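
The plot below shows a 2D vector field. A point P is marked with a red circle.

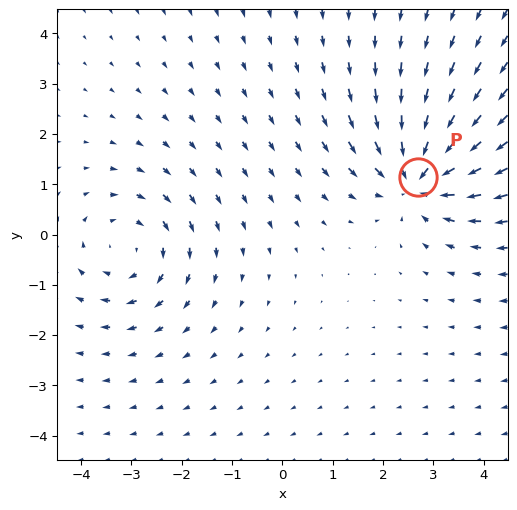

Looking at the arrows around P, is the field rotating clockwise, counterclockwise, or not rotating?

Near P at (2.7, 1.1) the arrows show no circulation. The curl there is ≈0.

not rotating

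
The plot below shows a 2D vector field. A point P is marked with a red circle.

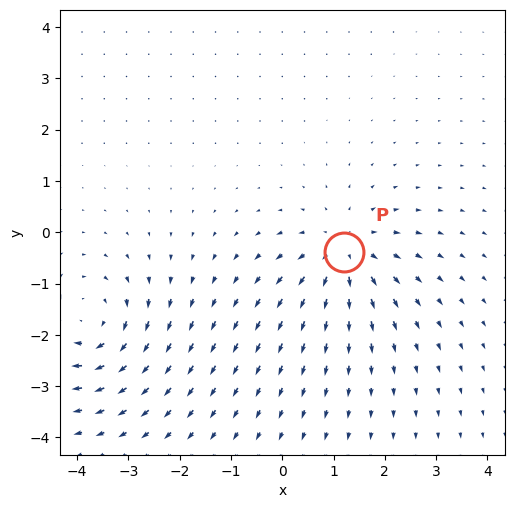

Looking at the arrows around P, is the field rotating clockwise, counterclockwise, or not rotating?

Near P at (1.2, -0.4) the arrows show no circulation. The curl there is ≈0.

not rotating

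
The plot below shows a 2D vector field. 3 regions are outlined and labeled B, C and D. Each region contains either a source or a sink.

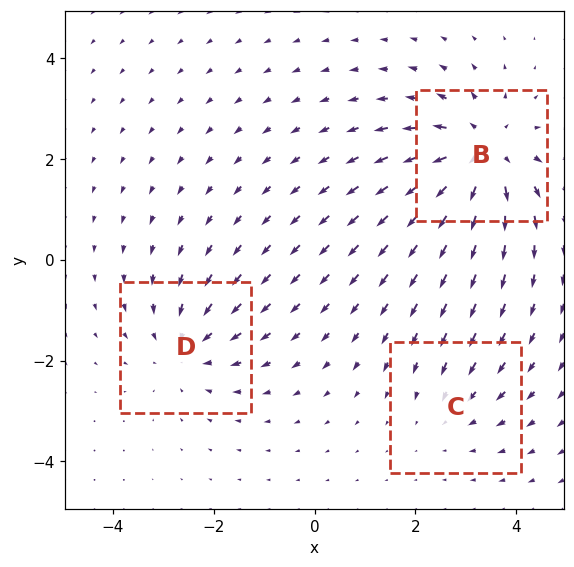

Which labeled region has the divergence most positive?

B

Divergence at each region's feature centre — B: about +5, C: about -2, D: about -3. Region B is most positive.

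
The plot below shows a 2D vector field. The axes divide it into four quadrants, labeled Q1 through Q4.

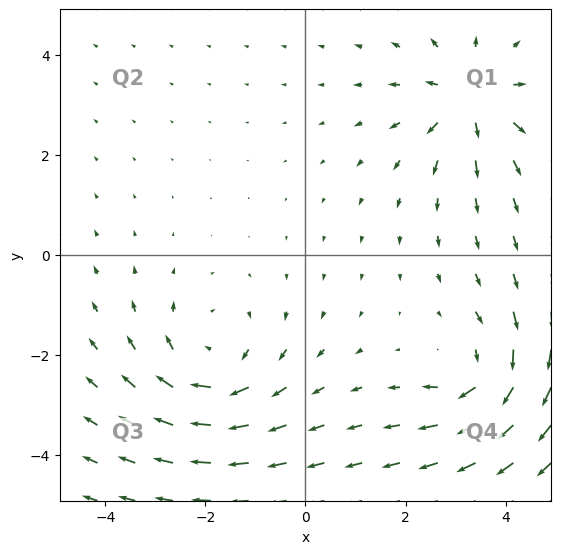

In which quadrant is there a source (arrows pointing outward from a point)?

Q1

The source sits at approximately (3.3, 3.1), which lies in quadrant Q1. The divergence there is about +5, positive as expected for a source.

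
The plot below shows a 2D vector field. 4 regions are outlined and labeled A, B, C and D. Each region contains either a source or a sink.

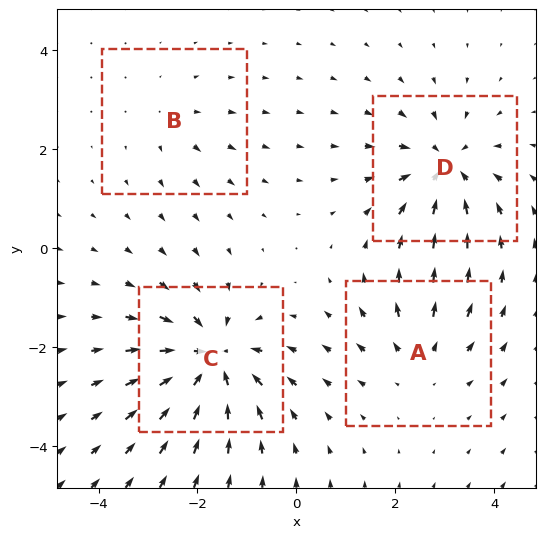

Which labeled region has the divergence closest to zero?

B

Divergence at each region's feature centre — A: about +4, B: about +2, C: about -7, D: about -6. Region B is closest to zero.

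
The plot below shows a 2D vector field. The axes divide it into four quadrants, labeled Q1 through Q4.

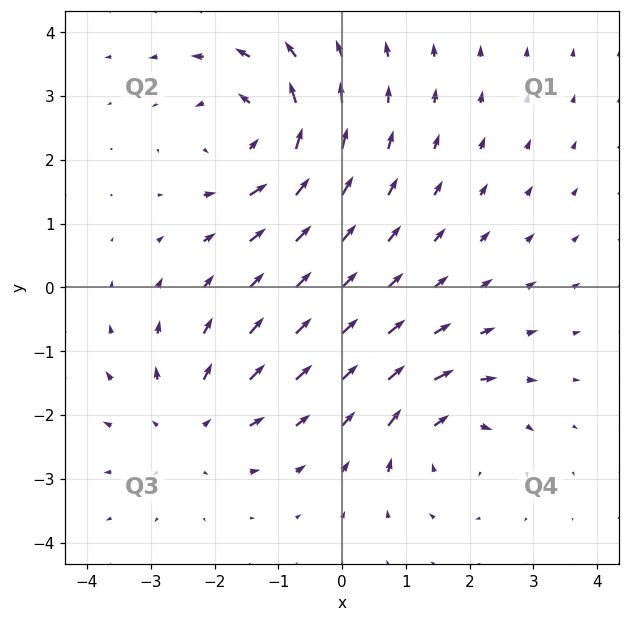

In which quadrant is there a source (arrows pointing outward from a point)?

Q3

The source sits at approximately (-2.4, -2.2), which lies in quadrant Q3. The divergence there is about +3, positive as expected for a source.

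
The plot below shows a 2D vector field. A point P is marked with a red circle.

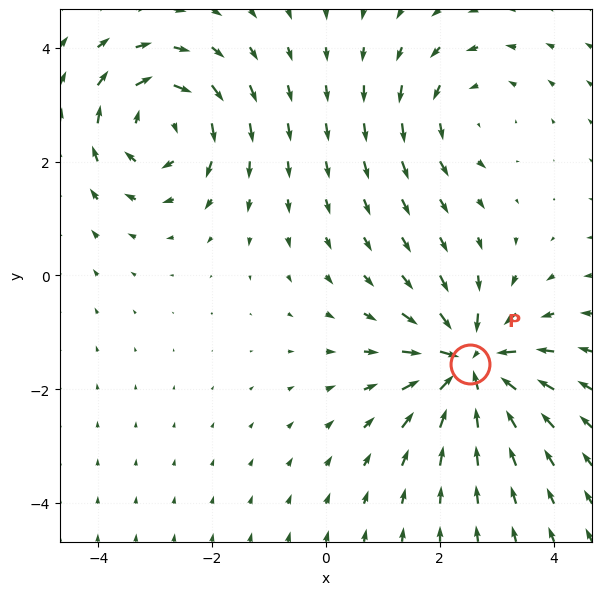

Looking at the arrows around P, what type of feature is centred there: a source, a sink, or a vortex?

At P (2.5, -1.6) the arrows converge inward. Divergence about -6, curl ≈0 — negative divergence with near-zero curl is a sink.

sink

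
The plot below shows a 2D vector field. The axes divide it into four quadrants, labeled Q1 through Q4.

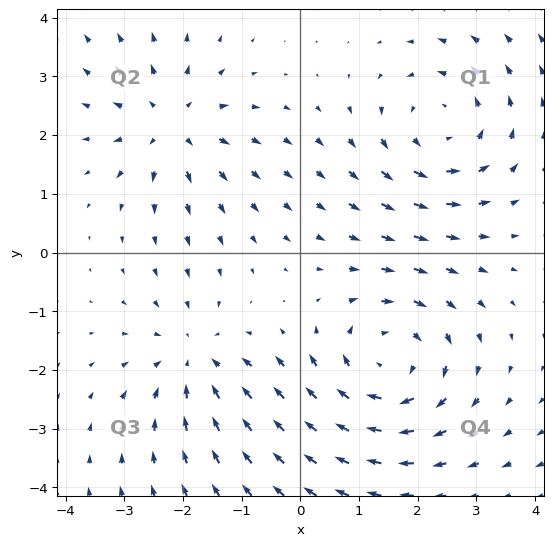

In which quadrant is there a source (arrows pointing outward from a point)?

Q2

The source sits at approximately (-2.2, 2.2), which lies in quadrant Q2. The divergence there is about +4, positive as expected for a source.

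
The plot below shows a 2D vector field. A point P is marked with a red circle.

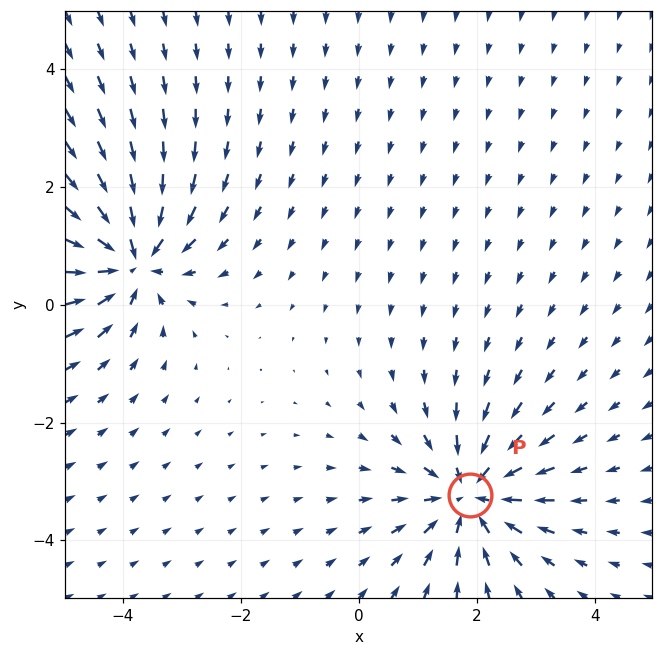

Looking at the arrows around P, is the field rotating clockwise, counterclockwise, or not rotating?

not rotating

Near P at (1.9, -3.2) the arrows show no circulation. The curl there is ≈0.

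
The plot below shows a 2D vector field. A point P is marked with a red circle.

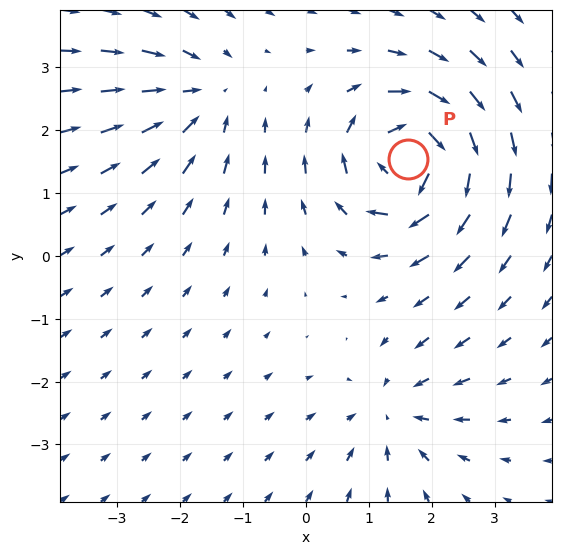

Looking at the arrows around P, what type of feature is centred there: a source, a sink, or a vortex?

At P (1.6, 1.5) the arrows circulate clockwise. Divergence ≈0, curl about -7 — near-zero divergence with nonzero curl is a vortex.

vortex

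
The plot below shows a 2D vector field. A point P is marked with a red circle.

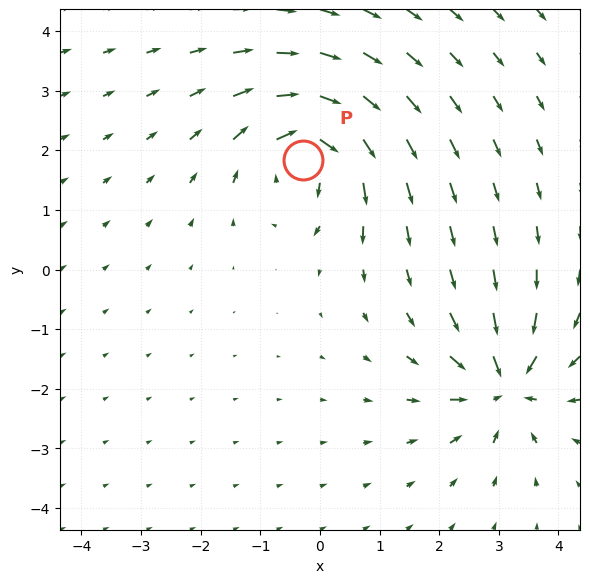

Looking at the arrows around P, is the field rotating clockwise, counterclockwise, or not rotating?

clockwise

Near P at (-0.3, 1.8) the arrows circulate clockwise. The curl (z-component) there is about -5; negative curl means clockwise rotation.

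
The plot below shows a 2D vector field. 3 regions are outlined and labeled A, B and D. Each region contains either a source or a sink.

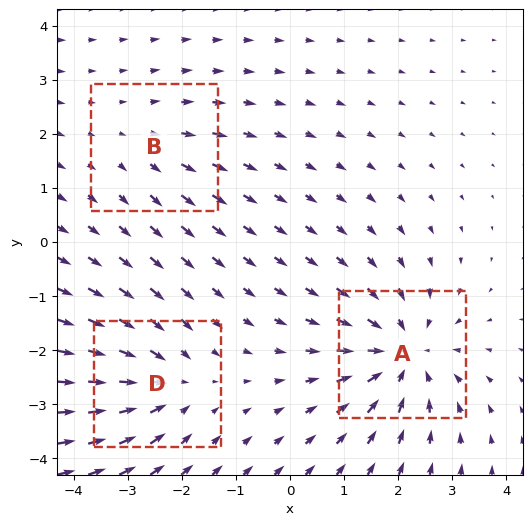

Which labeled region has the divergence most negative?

Divergence at each region's feature centre — A: about -4, B: about +2, D: about -3. Region A is most negative.

A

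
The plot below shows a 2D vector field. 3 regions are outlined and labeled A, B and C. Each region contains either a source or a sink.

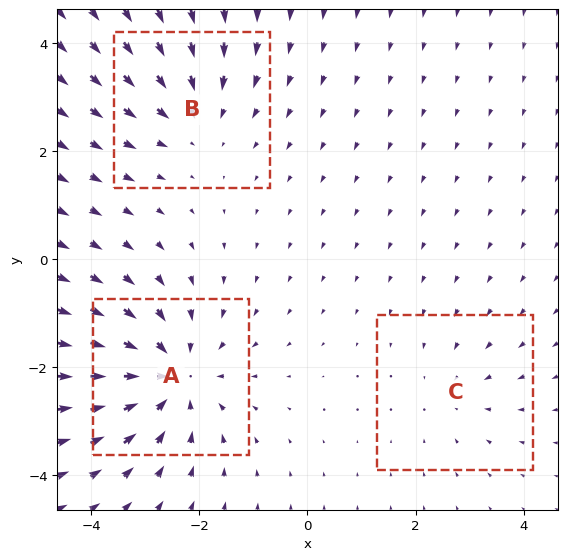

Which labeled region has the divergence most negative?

Divergence at each region's feature centre — A: about -4, B: about -3, C: about -2. Region A is most negative.

A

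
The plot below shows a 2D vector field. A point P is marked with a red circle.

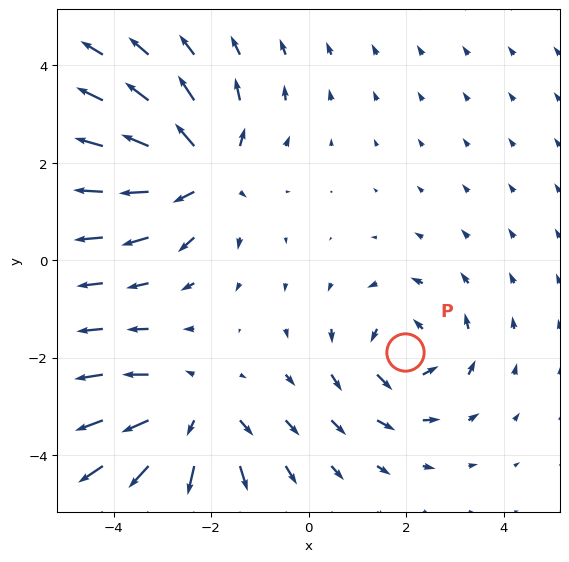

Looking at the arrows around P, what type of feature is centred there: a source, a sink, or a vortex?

vortex

At P (2.0, -1.9) the arrows circulate counterclockwise. Divergence ≈0, curl about +4 — near-zero divergence with nonzero curl is a vortex.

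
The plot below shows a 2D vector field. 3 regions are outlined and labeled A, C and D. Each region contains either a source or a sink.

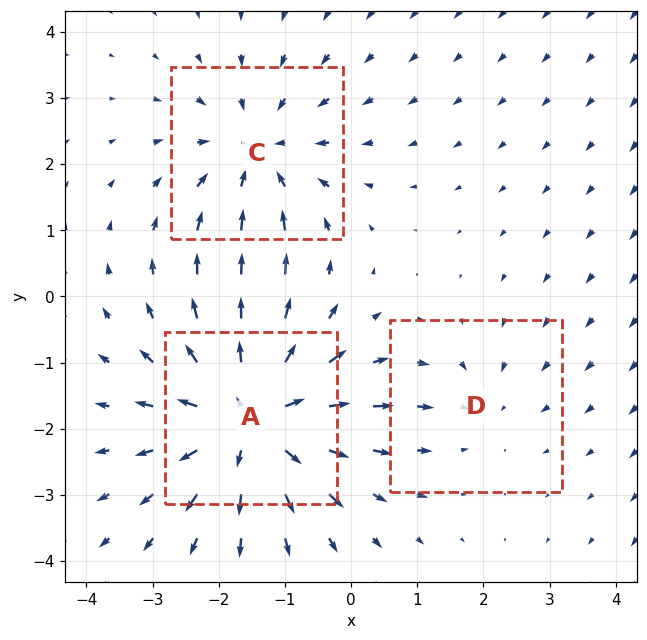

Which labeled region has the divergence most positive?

Divergence at each region's feature centre — A: about +5, C: about -3, D: about -2. Region A is most positive.

A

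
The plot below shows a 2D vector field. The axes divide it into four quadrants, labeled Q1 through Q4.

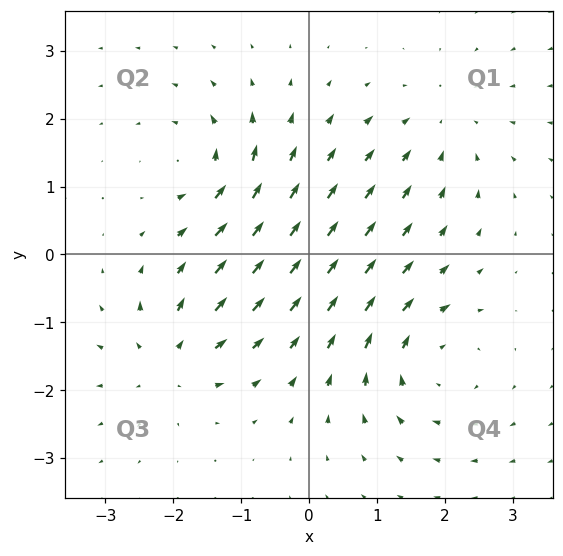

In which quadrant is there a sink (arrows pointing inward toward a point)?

Q1

The sink sits at approximately (2.0, 1.9), which lies in quadrant Q1. The divergence there is about -3, negative as expected for a sink.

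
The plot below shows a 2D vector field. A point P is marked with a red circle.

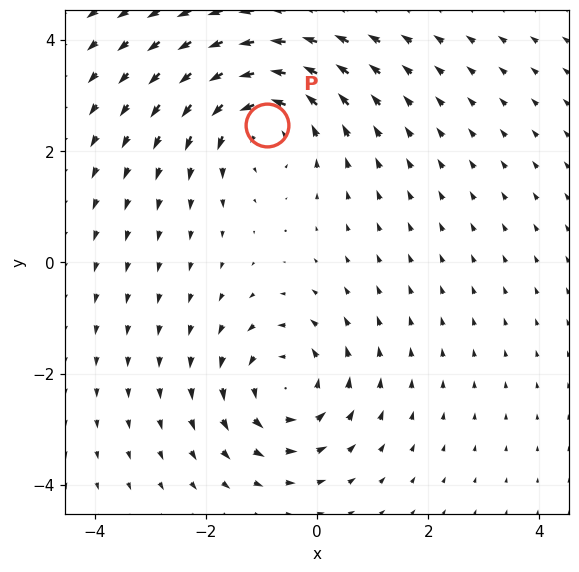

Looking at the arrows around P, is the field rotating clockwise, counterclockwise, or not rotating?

Near P at (-0.9, 2.5) the arrows circulate counterclockwise. The curl (z-component) there is about +4; positive curl means counterclockwise rotation.

counterclockwise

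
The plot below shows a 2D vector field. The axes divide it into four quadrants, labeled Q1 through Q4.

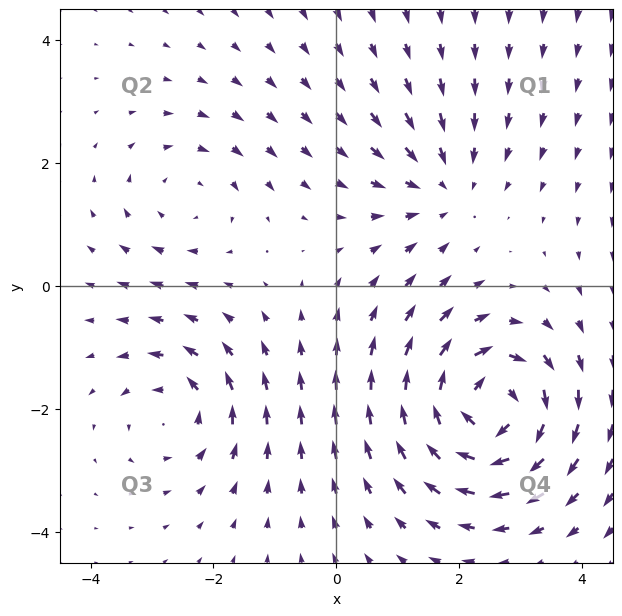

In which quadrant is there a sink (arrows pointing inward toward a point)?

The sink sits at approximately (1.7, 1.6), which lies in quadrant Q1. The divergence there is about -3, negative as expected for a sink.

Q1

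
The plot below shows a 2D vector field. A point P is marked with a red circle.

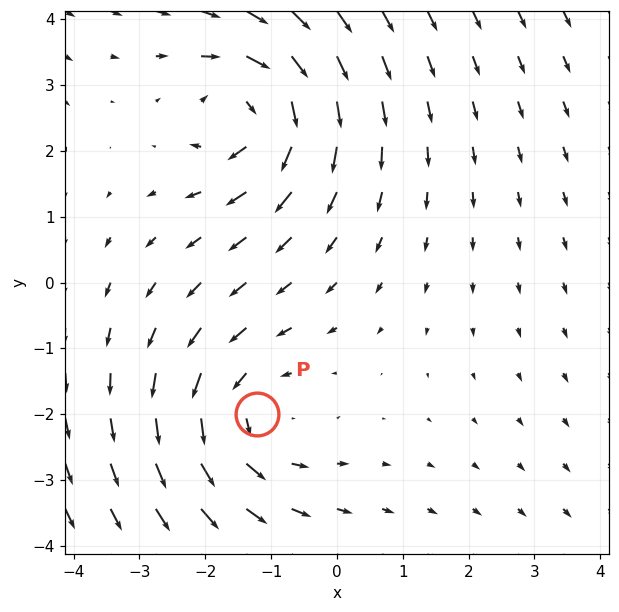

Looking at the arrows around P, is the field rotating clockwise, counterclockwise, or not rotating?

Near P at (-1.2, -2.0) the arrows circulate counterclockwise. The curl (z-component) there is about +2; positive curl means counterclockwise rotation.

counterclockwise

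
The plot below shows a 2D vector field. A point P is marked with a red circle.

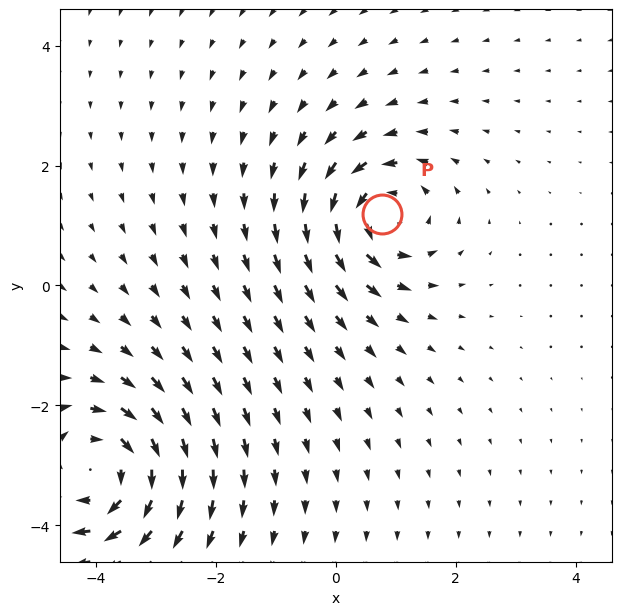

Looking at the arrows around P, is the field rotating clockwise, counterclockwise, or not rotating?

counterclockwise

Near P at (0.8, 1.2) the arrows circulate counterclockwise. The curl (z-component) there is about +4; positive curl means counterclockwise rotation.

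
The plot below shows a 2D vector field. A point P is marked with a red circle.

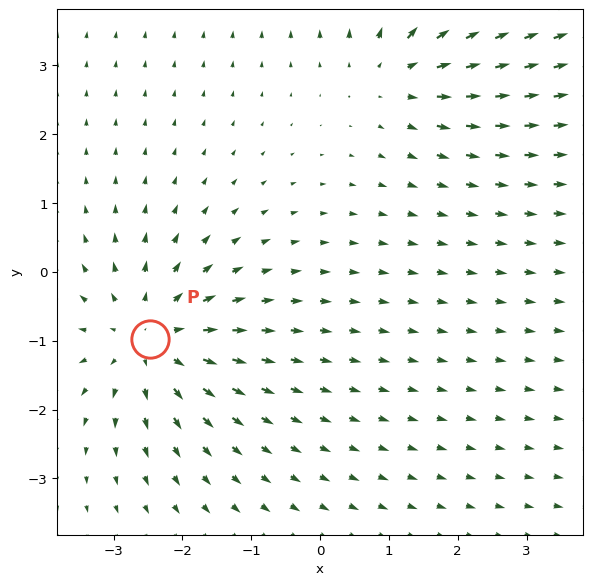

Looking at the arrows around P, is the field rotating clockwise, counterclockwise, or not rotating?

not rotating

Near P at (-2.5, -1.0) the arrows show no circulation. The curl there is ≈0.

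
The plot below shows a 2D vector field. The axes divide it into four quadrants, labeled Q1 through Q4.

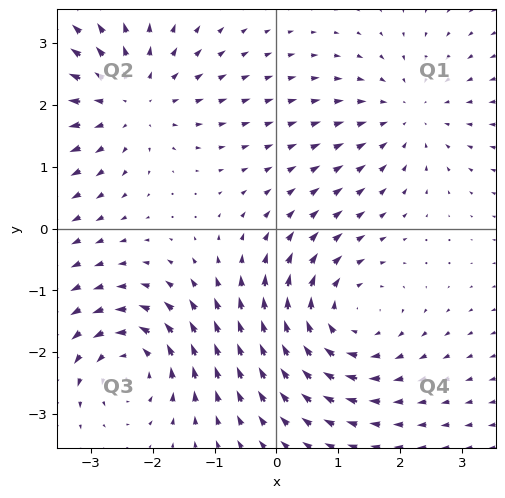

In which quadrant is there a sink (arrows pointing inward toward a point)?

Q1

The sink sits at approximately (2.1, 1.8), which lies in quadrant Q1. The divergence there is about -3, negative as expected for a sink.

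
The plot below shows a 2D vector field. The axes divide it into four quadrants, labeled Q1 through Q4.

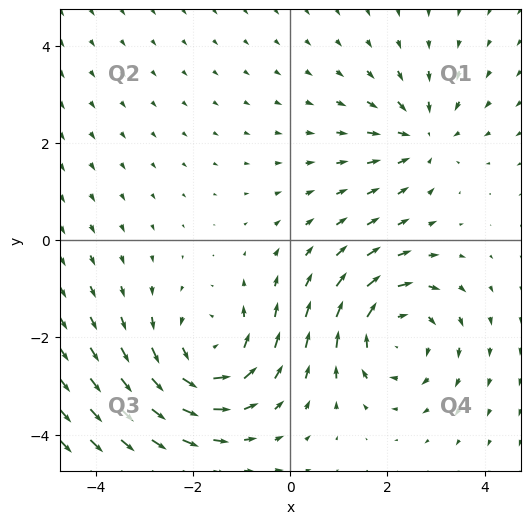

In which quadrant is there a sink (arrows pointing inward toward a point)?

Q1

The sink sits at approximately (2.7, 2.1), which lies in quadrant Q1. The divergence there is about -3, negative as expected for a sink.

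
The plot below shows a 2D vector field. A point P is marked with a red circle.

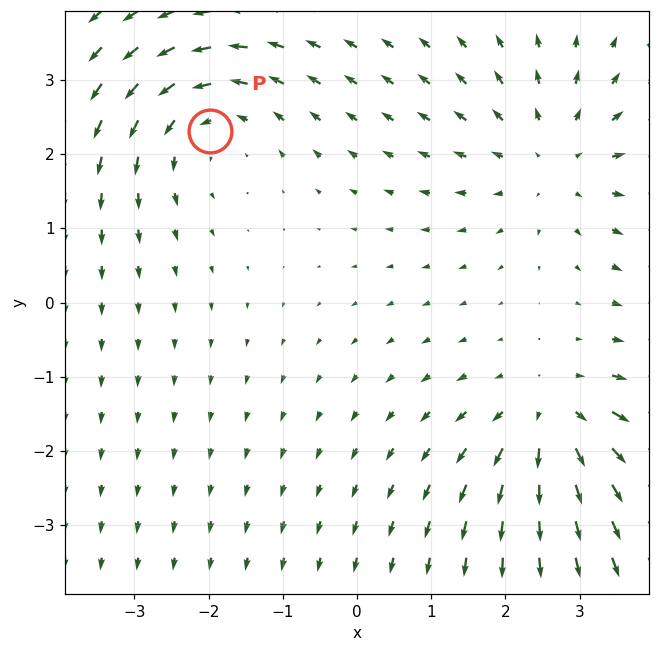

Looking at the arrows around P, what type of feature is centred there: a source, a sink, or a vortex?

vortex

At P (-2.0, 2.3) the arrows circulate counterclockwise. Divergence ≈0, curl about +4 — near-zero divergence with nonzero curl is a vortex.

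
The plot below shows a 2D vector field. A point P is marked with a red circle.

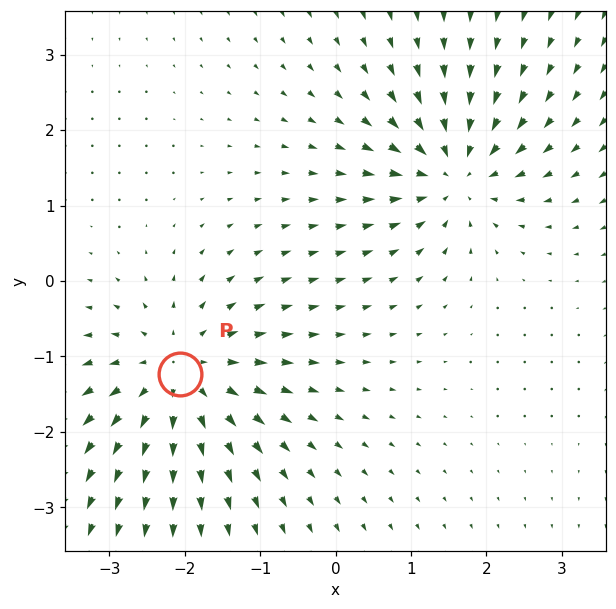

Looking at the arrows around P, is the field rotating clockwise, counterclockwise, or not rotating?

not rotating

Near P at (-2.1, -1.2) the arrows show no circulation. The curl there is ≈0.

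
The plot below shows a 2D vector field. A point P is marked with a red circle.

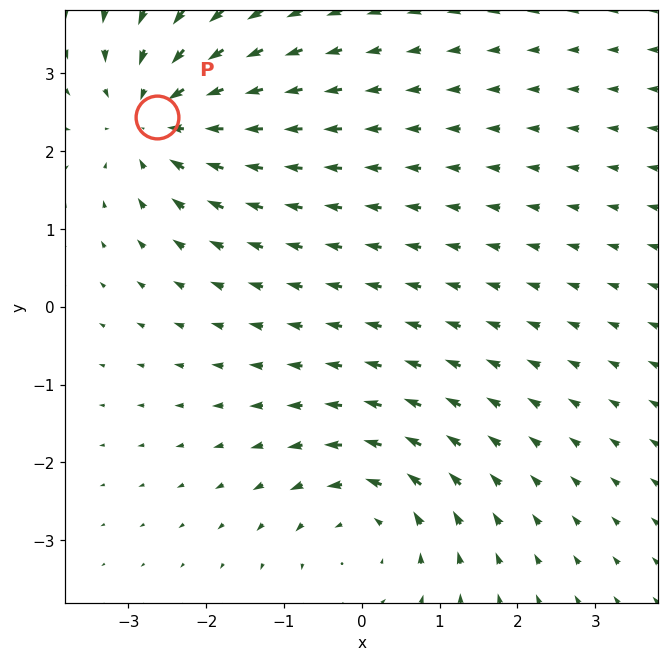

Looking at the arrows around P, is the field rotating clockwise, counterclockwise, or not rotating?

not rotating

Near P at (-2.6, 2.4) the arrows show no circulation. The curl there is ≈0.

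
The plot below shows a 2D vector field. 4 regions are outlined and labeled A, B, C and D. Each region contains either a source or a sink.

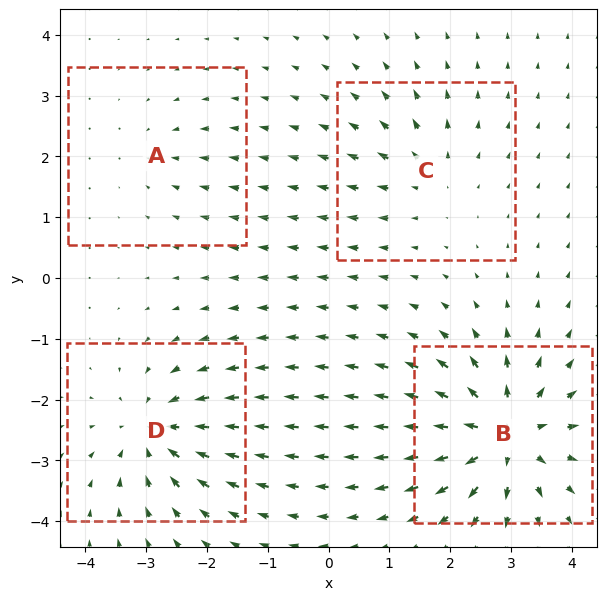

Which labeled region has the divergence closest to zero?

A

Divergence at each region's feature centre — A: about -3, B: about +8, C: about +4, D: about -6. Region A is closest to zero.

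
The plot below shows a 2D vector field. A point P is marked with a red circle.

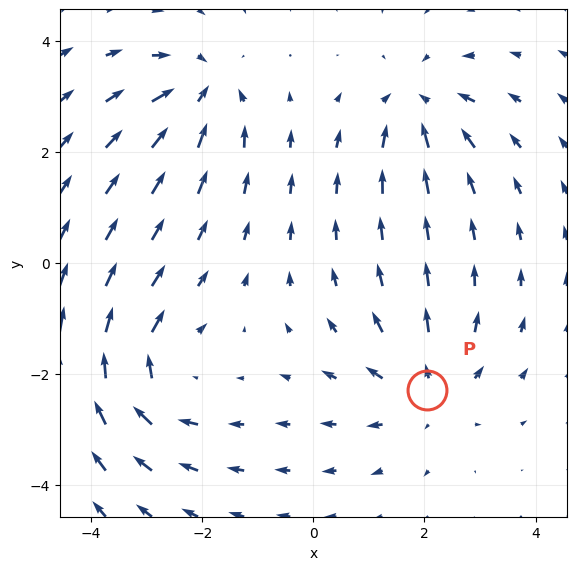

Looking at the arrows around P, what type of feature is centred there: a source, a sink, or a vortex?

source

At P (2.0, -2.3) the arrows spread outward. Divergence about +3, curl ≈0 — positive divergence with near-zero curl is a source.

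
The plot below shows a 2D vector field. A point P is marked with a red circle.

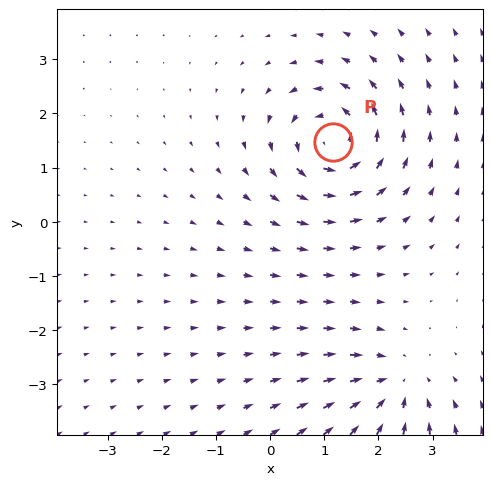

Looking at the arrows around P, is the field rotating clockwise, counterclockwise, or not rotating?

Near P at (1.2, 1.5) the arrows circulate counterclockwise. The curl (z-component) there is about +7; positive curl means counterclockwise rotation.

counterclockwise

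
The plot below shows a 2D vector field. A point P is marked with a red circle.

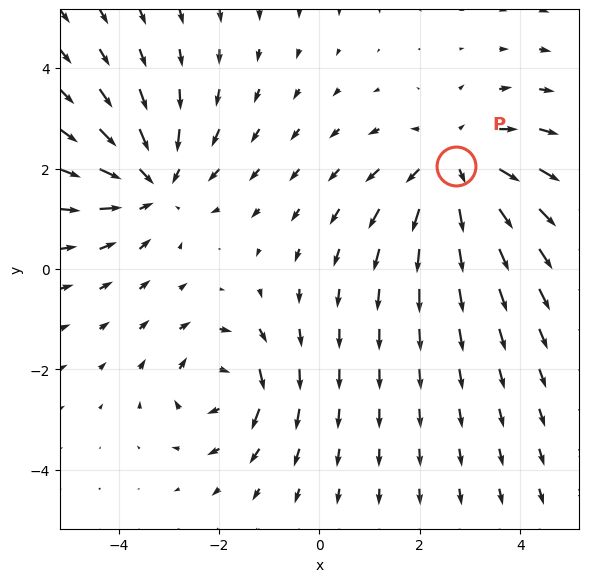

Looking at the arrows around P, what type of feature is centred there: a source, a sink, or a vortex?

source

At P (2.7, 2.1) the arrows spread outward. Divergence about +4, curl ≈0 — positive divergence with near-zero curl is a source.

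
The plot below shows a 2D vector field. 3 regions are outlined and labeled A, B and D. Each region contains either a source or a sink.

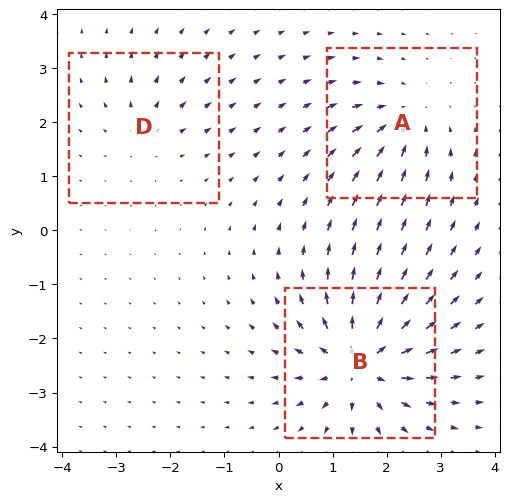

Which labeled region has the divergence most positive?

B

Divergence at each region's feature centre — A: about -4, B: about +6, D: about +2. Region B is most positive.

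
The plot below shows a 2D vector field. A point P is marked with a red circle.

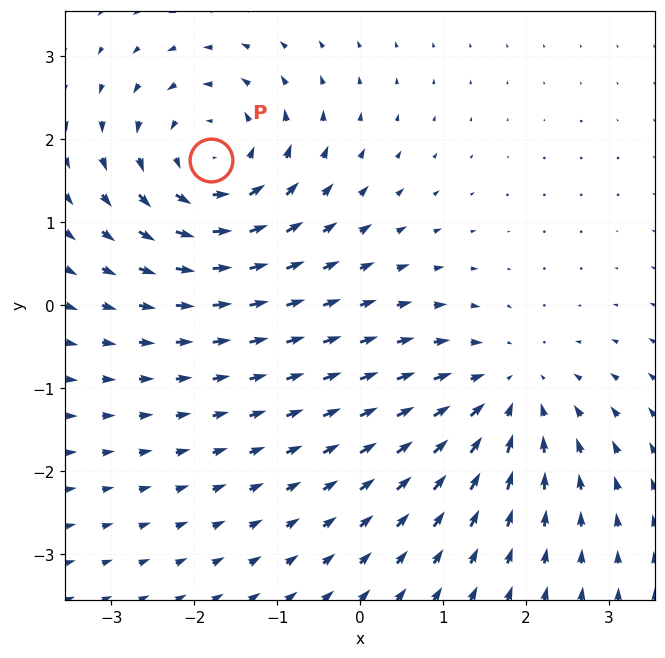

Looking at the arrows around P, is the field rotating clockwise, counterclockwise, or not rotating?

Near P at (-1.8, 1.7) the arrows circulate counterclockwise. The curl (z-component) there is about +4; positive curl means counterclockwise rotation.

counterclockwise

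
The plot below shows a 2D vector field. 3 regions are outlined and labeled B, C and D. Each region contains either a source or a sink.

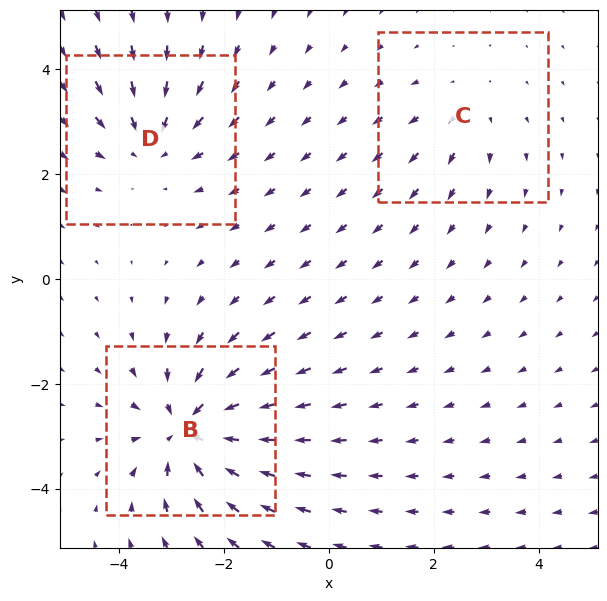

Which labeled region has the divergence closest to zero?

Divergence at each region's feature centre — B: about -5, C: about +2, D: about -3. Region C is closest to zero.

C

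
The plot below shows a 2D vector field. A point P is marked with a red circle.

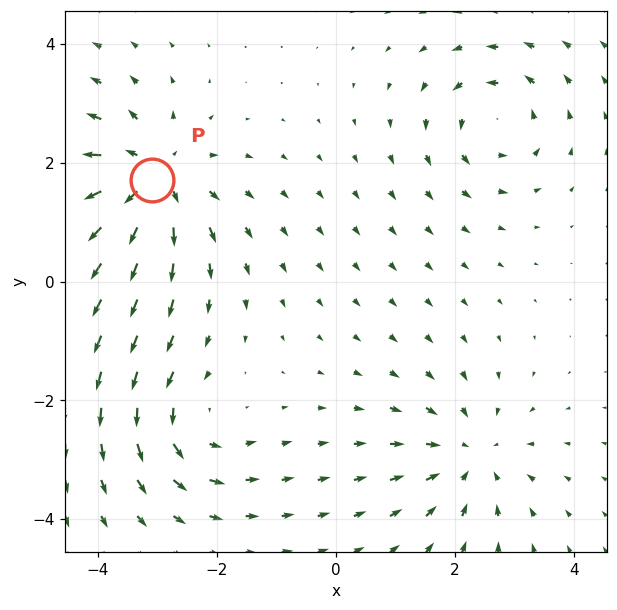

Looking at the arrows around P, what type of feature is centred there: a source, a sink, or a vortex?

At P (-3.1, 1.7) the arrows spread outward. Divergence about +5, curl ≈0 — positive divergence with near-zero curl is a source.

source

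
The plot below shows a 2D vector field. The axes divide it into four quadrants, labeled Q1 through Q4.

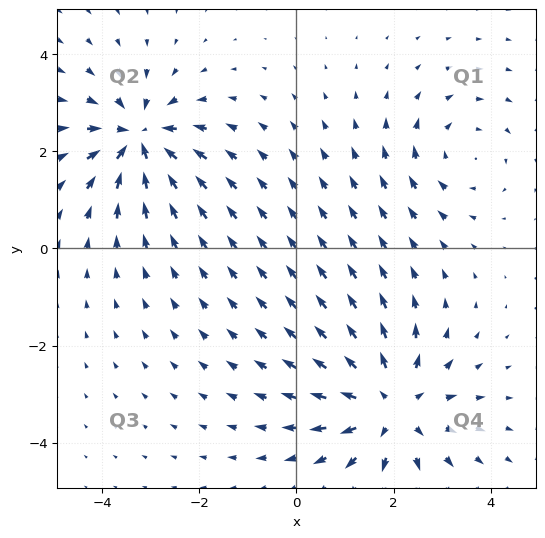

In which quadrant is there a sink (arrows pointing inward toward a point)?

Q2

The sink sits at approximately (-3.2, 2.3), which lies in quadrant Q2. The divergence there is about -5, negative as expected for a sink.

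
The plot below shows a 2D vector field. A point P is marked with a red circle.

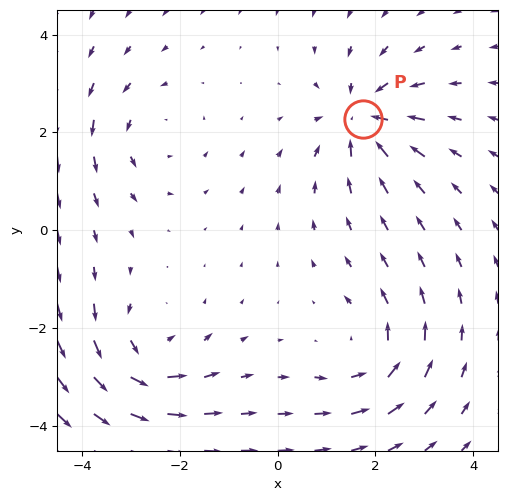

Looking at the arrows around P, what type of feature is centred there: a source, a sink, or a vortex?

sink

At P (1.7, 2.3) the arrows converge inward. Divergence about -5, curl ≈0 — negative divergence with near-zero curl is a sink.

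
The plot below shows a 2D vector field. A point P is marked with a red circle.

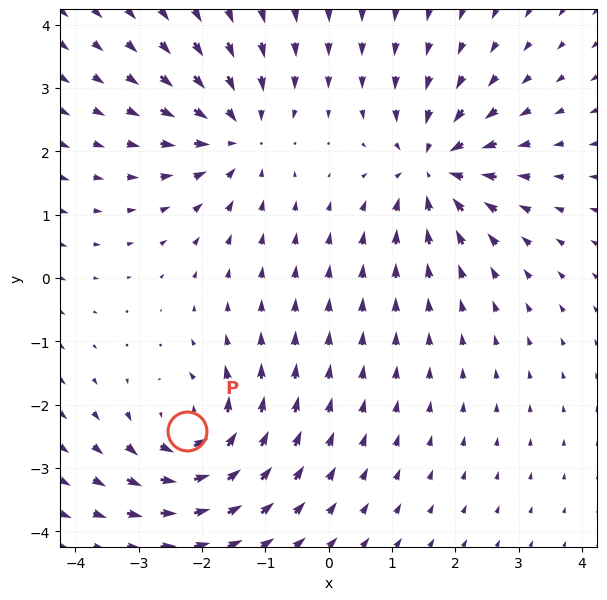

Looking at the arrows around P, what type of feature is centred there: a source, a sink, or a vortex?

At P (-2.2, -2.4) the arrows circulate counterclockwise. Divergence ≈0, curl about +5 — near-zero divergence with nonzero curl is a vortex.

vortex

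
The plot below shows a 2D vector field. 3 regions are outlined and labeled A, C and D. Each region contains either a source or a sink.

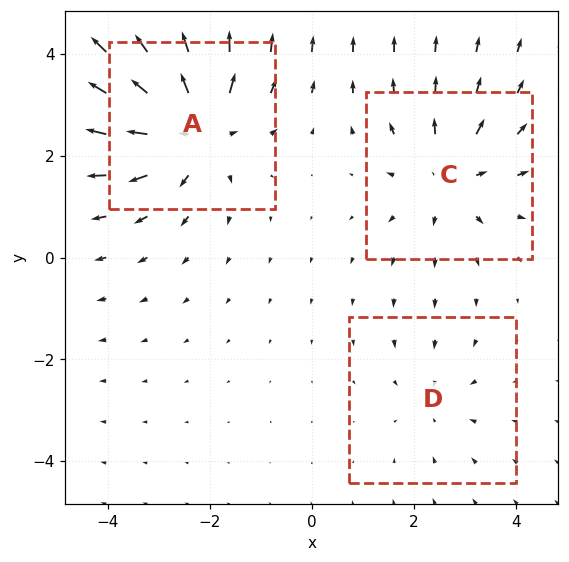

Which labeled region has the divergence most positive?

A

Divergence at each region's feature centre — A: about +5, C: about +3, D: about -2. Region A is most positive.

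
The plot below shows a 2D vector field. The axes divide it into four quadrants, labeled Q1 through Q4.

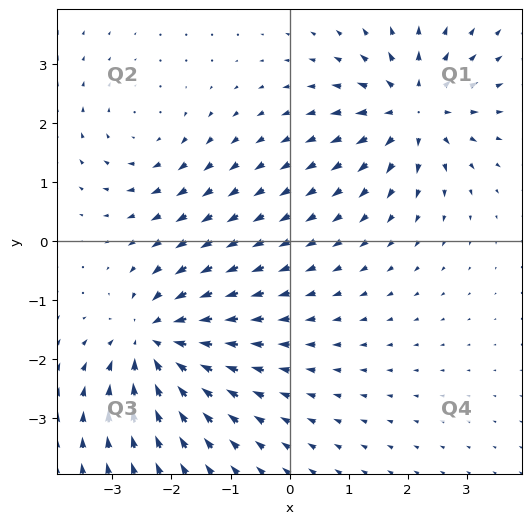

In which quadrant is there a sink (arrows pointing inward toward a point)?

Q3

The sink sits at approximately (-2.3, -1.7), which lies in quadrant Q3. The divergence there is about -6, negative as expected for a sink.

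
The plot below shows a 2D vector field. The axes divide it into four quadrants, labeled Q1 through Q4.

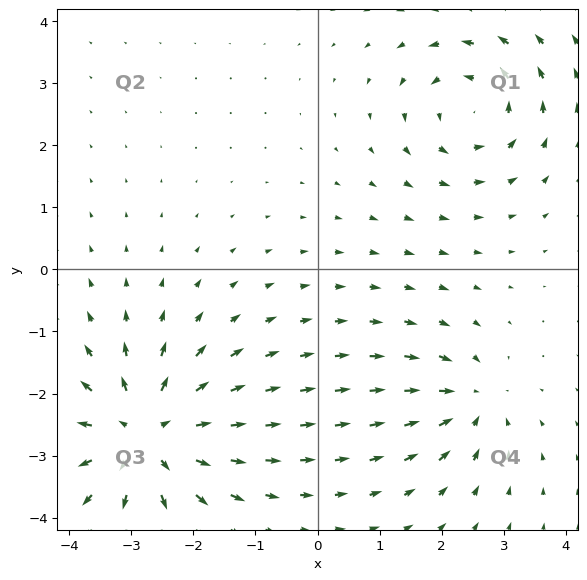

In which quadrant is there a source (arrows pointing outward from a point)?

Q3

The source sits at approximately (-2.8, -2.7), which lies in quadrant Q3. The divergence there is about +5, positive as expected for a source.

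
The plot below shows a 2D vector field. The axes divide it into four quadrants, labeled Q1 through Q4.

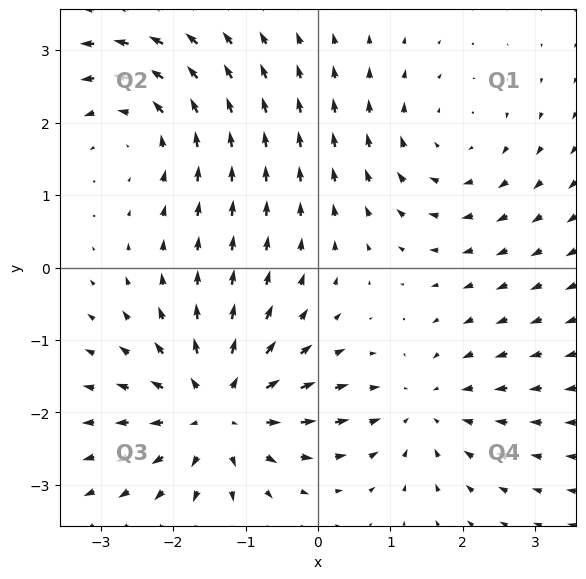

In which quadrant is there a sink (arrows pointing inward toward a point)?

Q4

The sink sits at approximately (1.5, -1.9), which lies in quadrant Q4. The divergence there is about -3, negative as expected for a sink.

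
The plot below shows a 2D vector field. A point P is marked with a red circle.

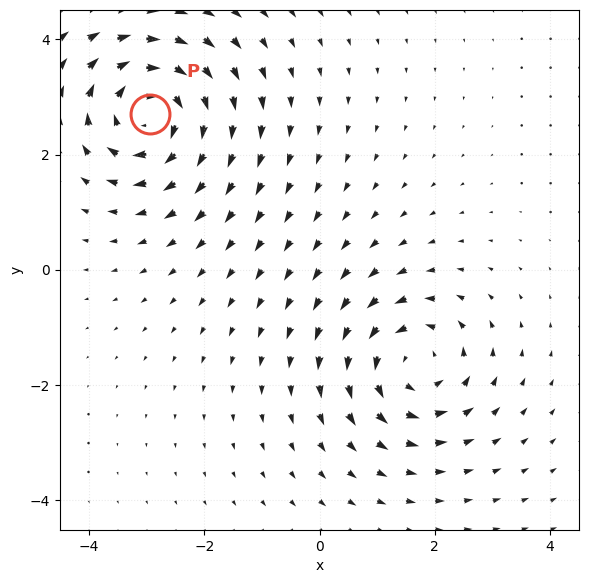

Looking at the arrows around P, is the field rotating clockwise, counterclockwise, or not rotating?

Near P at (-2.9, 2.7) the arrows circulate clockwise. The curl (z-component) there is about -5; negative curl means clockwise rotation.

clockwise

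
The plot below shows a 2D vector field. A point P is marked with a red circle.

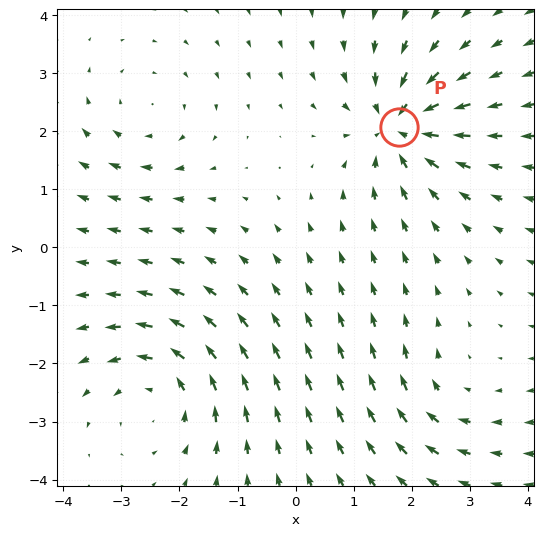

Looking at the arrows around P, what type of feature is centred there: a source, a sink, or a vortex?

sink

At P (1.8, 2.1) the arrows converge inward. Divergence about -6, curl ≈0 — negative divergence with near-zero curl is a sink.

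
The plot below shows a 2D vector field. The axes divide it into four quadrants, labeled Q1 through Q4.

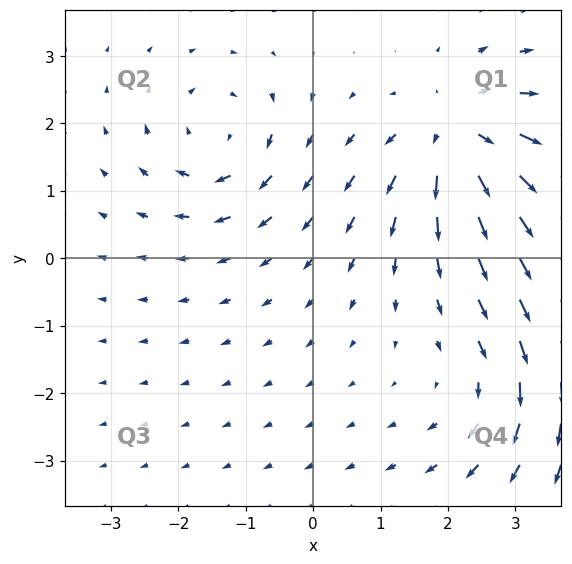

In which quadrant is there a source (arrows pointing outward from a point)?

Q1

The source sits at approximately (2.1, 1.8), which lies in quadrant Q1. The divergence there is about +4, positive as expected for a source.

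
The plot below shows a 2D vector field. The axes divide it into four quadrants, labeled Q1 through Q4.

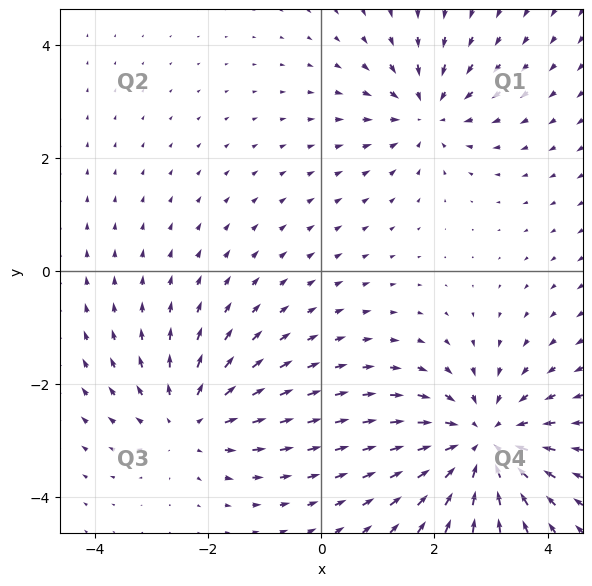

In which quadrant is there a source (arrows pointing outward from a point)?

The source sits at approximately (-2.3, -2.6), which lies in quadrant Q3. The divergence there is about +3, positive as expected for a source.

Q3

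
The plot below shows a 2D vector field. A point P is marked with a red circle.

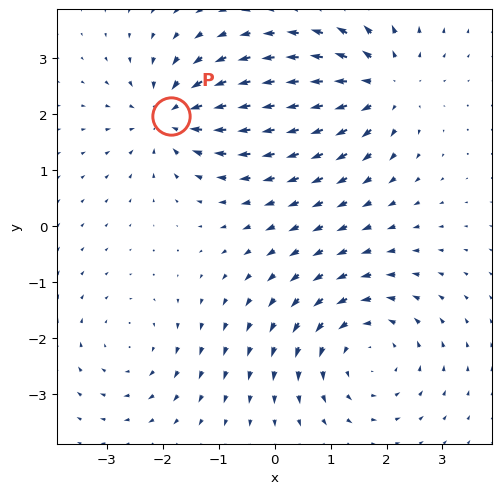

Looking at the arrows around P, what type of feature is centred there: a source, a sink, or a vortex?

sink

At P (-1.8, 2.0) the arrows converge inward. Divergence about -5, curl ≈0 — negative divergence with near-zero curl is a sink.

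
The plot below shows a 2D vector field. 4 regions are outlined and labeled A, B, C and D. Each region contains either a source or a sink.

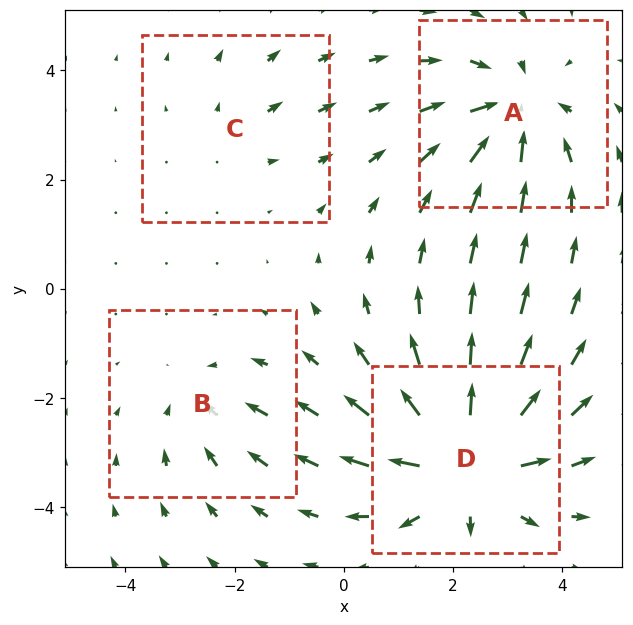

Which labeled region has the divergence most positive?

D

Divergence at each region's feature centre — A: about -5, B: about -3, C: about +2, D: about +7. Region D is most positive.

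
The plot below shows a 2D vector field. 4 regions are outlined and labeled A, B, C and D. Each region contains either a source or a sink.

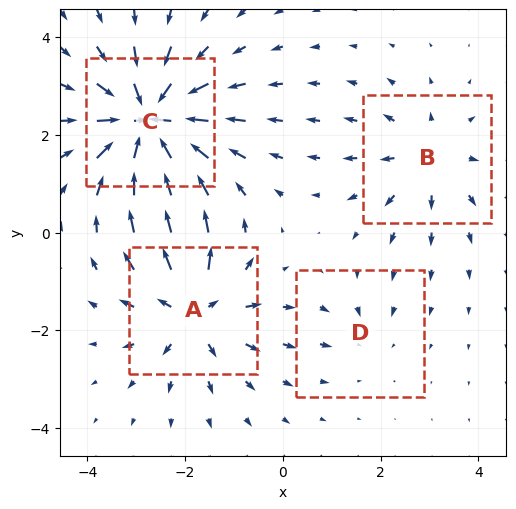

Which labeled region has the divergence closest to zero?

Divergence at each region's feature centre — A: about +6, B: about +4, C: about -8, D: about -2. Region D is closest to zero.

D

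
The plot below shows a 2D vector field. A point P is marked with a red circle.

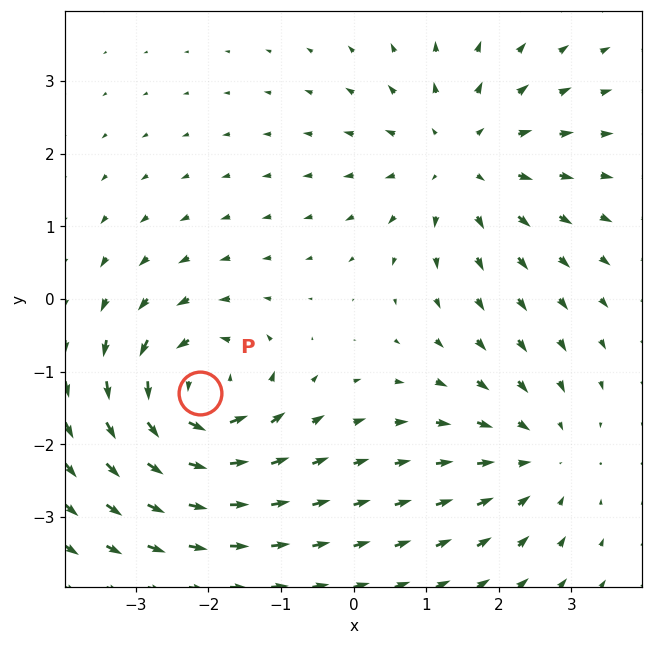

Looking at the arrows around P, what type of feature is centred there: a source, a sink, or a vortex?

At P (-2.1, -1.3) the arrows circulate counterclockwise. Divergence ≈0, curl about +7 — near-zero divergence with nonzero curl is a vortex.

vortex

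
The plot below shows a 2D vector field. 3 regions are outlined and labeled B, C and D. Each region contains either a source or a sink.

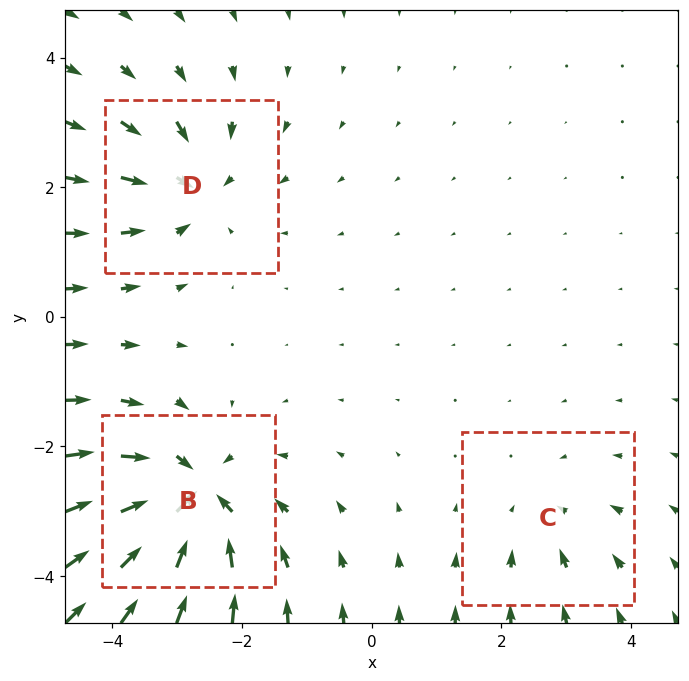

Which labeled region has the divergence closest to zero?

Divergence at each region's feature centre — B: about -6, C: about -2, D: about -4. Region C is closest to zero.

C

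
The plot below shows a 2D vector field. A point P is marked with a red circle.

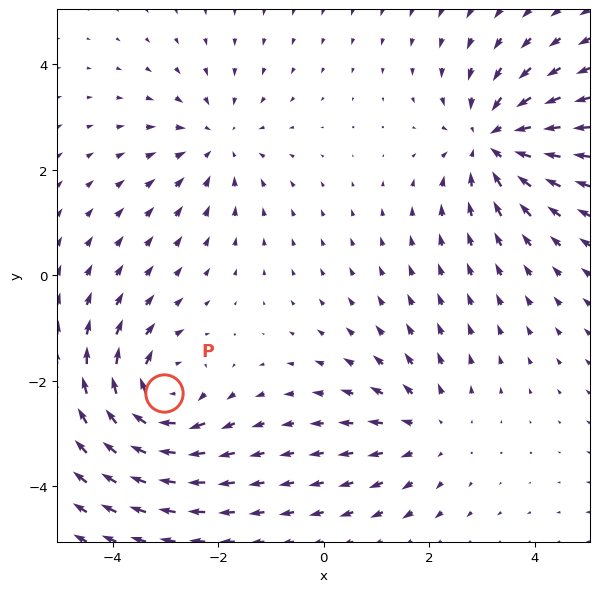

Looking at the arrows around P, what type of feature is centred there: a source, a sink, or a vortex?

At P (-3.0, -2.2) the arrows circulate clockwise. Divergence ≈0, curl about -6 — near-zero divergence with nonzero curl is a vortex.

vortex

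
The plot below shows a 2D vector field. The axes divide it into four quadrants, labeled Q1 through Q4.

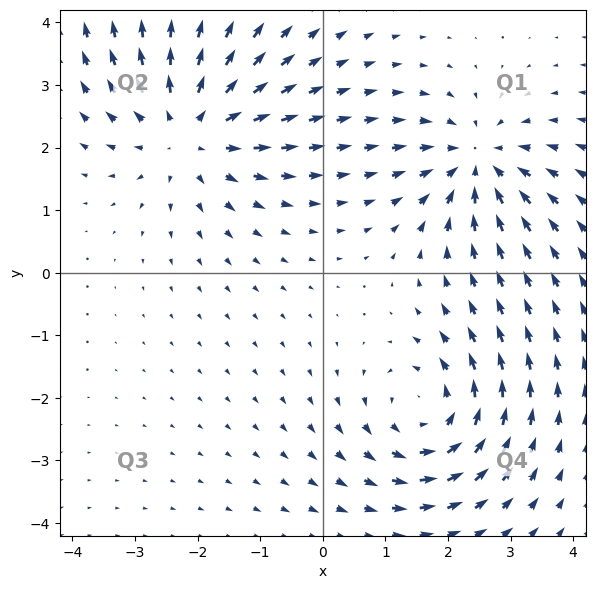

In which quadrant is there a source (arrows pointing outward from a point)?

Q2

The source sits at approximately (-2.1, 2.3), which lies in quadrant Q2. The divergence there is about +4, positive as expected for a source.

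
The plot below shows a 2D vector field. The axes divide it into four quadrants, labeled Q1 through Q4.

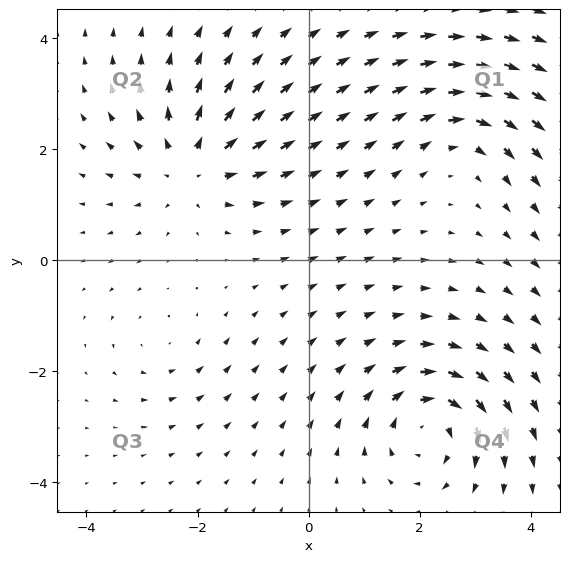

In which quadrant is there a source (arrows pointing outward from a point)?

Q2

The source sits at approximately (-2.1, 1.7), which lies in quadrant Q2. The divergence there is about +5, positive as expected for a source.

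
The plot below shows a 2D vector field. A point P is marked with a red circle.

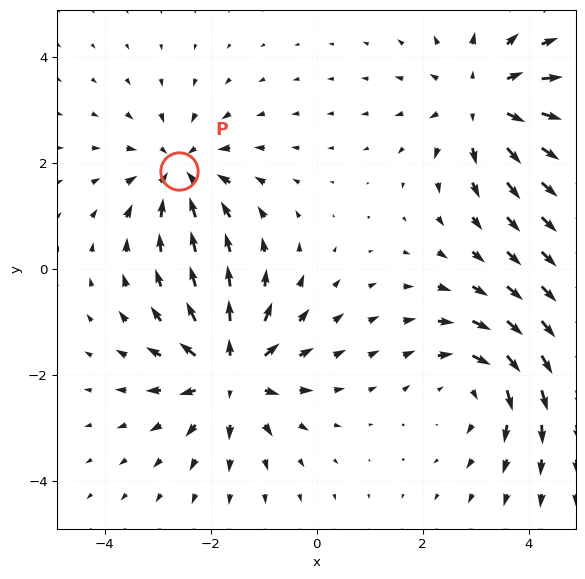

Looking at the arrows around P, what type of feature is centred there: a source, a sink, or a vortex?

At P (-2.6, 1.8) the arrows converge inward. Divergence about -4, curl ≈0 — negative divergence with near-zero curl is a sink.

sink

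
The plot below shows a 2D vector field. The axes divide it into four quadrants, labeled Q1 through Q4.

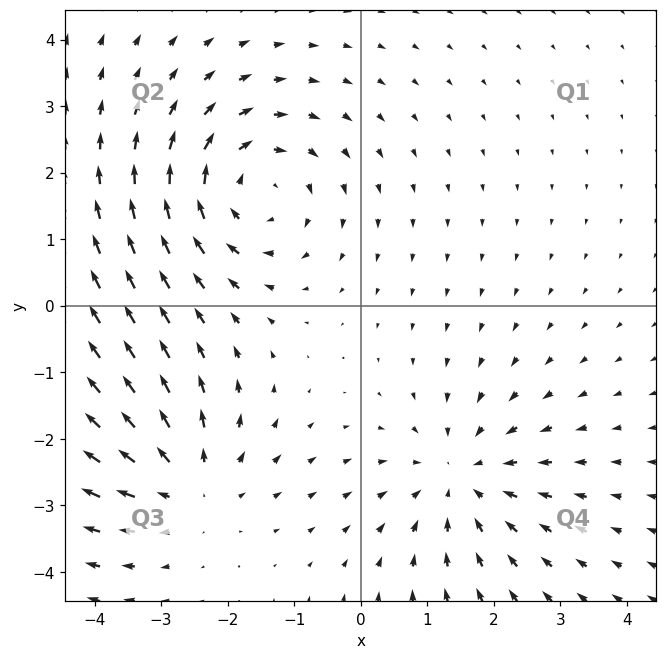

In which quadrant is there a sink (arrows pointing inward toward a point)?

Q4

The sink sits at approximately (1.5, -2.6), which lies in quadrant Q4. The divergence there is about -3, negative as expected for a sink.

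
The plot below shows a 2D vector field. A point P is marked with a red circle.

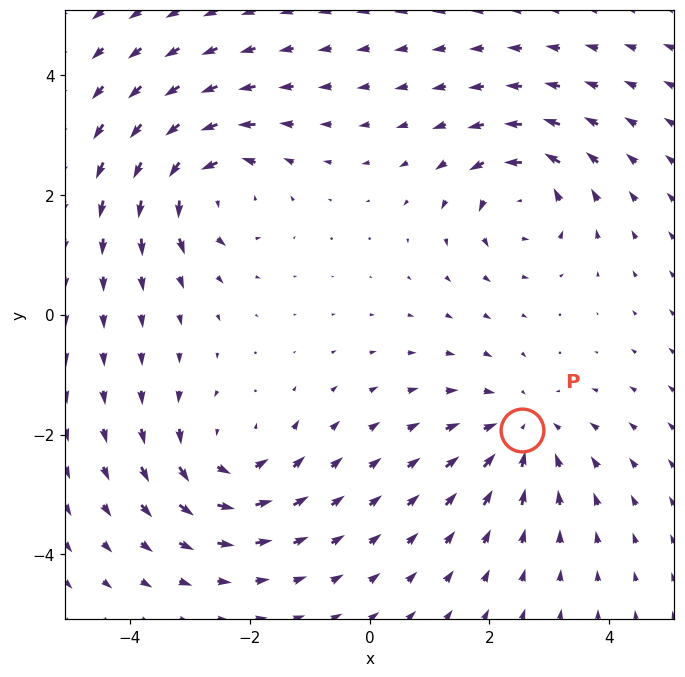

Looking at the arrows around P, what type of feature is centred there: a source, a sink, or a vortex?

sink

At P (2.5, -1.9) the arrows converge inward. Divergence about -4, curl ≈0 — negative divergence with near-zero curl is a sink.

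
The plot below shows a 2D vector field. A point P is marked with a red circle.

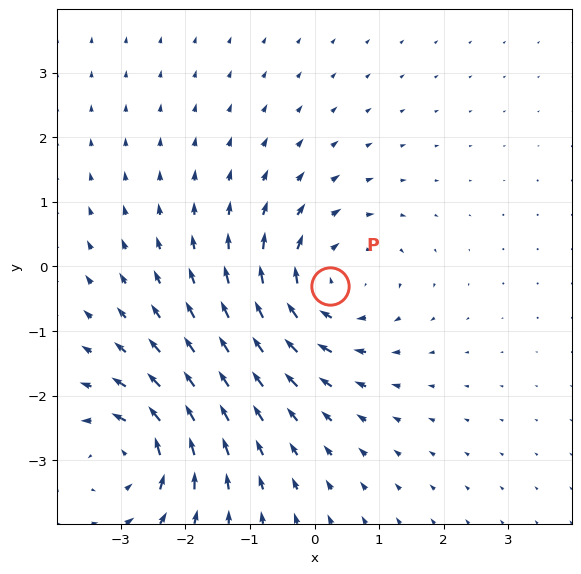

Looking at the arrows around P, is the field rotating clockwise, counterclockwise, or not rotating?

clockwise

Near P at (0.2, -0.3) the arrows circulate clockwise. The curl (z-component) there is about -4; negative curl means clockwise rotation.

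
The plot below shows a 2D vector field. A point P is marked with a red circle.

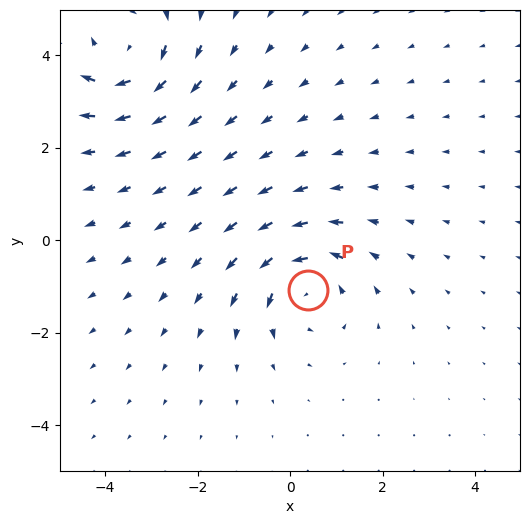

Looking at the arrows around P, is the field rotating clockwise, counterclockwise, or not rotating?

Near P at (0.4, -1.1) the arrows circulate counterclockwise. The curl (z-component) there is about +4; positive curl means counterclockwise rotation.

counterclockwise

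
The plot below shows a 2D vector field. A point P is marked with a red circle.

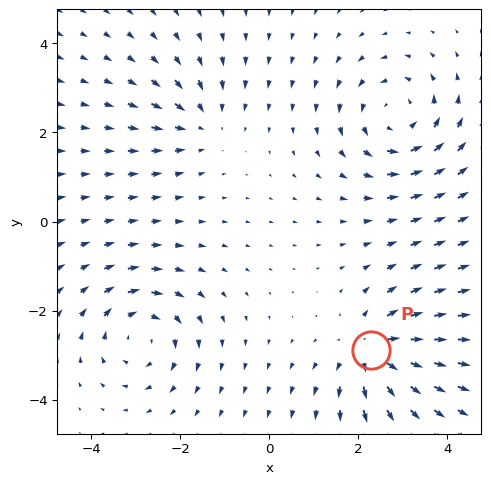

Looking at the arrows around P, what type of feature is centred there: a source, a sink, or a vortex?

At P (2.3, -2.9) the arrows spread outward. Divergence about +5, curl ≈0 — positive divergence with near-zero curl is a source.

source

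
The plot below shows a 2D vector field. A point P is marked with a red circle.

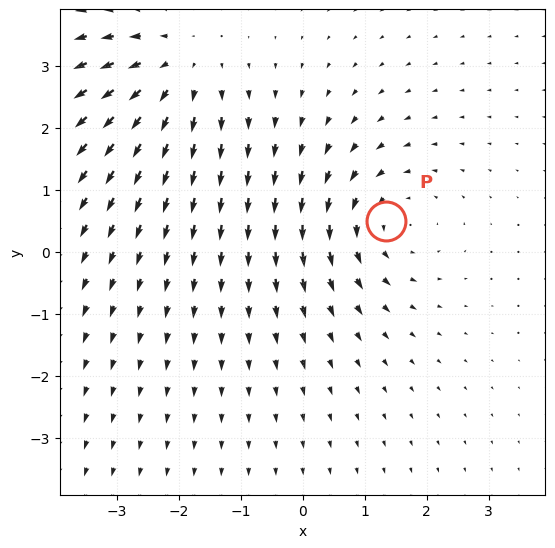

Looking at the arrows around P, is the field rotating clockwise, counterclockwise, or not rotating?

Near P at (1.3, 0.5) the arrows circulate counterclockwise. The curl (z-component) there is about +4; positive curl means counterclockwise rotation.

counterclockwise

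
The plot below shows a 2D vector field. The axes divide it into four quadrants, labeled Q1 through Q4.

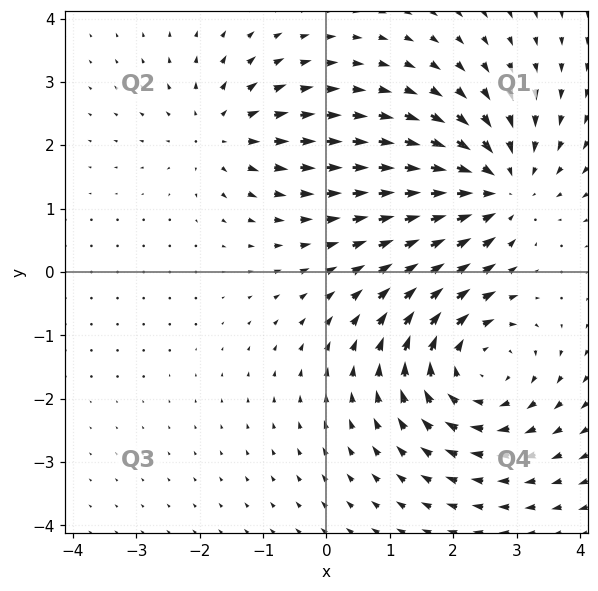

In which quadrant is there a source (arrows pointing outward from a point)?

Q2

The source sits at approximately (-1.7, 2.2), which lies in quadrant Q2. The divergence there is about +3, positive as expected for a source.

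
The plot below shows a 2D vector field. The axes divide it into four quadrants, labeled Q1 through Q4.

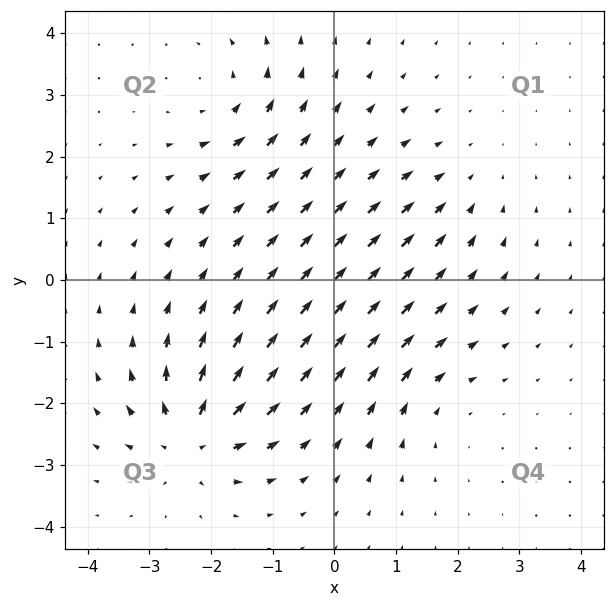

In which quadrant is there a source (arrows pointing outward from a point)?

Q3

The source sits at approximately (-2.3, -2.6), which lies in quadrant Q3. The divergence there is about +6, positive as expected for a source.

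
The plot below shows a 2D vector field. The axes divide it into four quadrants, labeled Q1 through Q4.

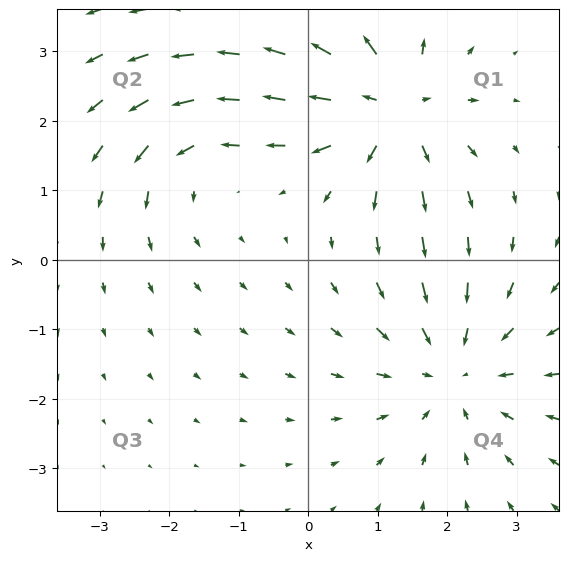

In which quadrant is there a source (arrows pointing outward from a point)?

The source sits at approximately (1.2, 2.2), which lies in quadrant Q1. The divergence there is about +6, positive as expected for a source.

Q1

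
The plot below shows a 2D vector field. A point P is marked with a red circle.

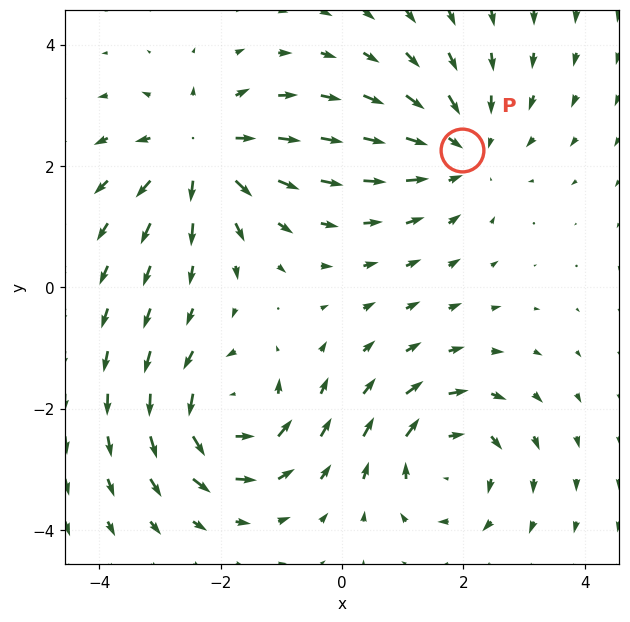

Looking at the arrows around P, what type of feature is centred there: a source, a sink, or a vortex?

At P (2.0, 2.3) the arrows converge inward. Divergence about -3, curl ≈0 — negative divergence with near-zero curl is a sink.

sink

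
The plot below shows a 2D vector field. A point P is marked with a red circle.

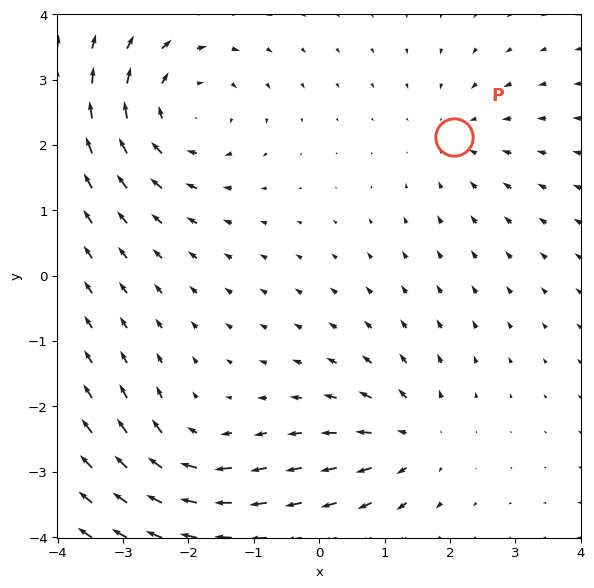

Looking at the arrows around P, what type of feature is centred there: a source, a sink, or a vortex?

sink

At P (2.1, 2.1) the arrows converge inward. Divergence about -2, curl ≈0 — negative divergence with near-zero curl is a sink.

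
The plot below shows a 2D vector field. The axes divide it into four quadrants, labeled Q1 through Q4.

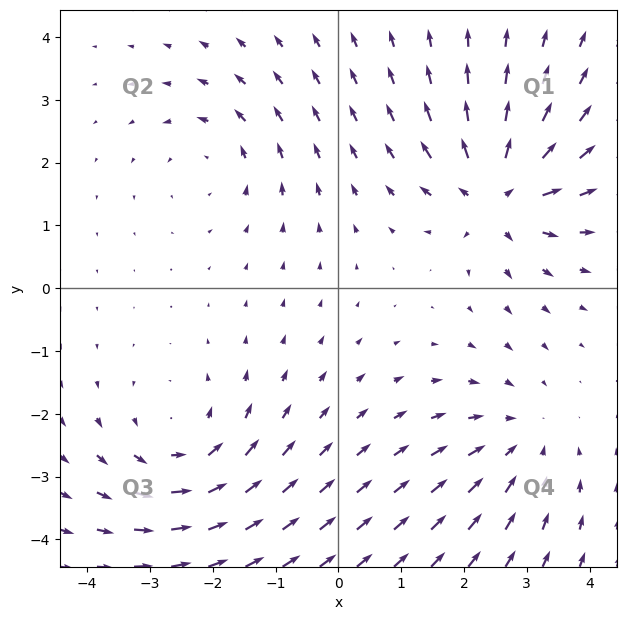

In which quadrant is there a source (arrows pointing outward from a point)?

The source sits at approximately (2.5, 1.5), which lies in quadrant Q1. The divergence there is about +6, positive as expected for a source.

Q1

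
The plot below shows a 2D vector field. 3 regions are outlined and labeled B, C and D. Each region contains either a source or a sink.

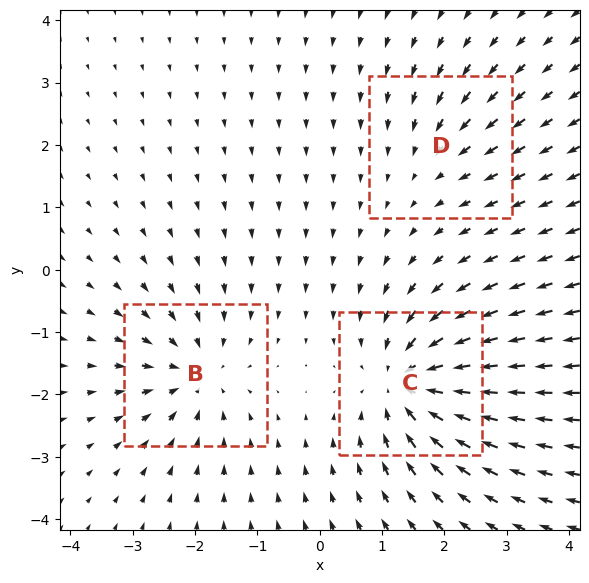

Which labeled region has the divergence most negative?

Divergence at each region's feature centre — B: about -4, C: about -5, D: about -2. Region C is most negative.

C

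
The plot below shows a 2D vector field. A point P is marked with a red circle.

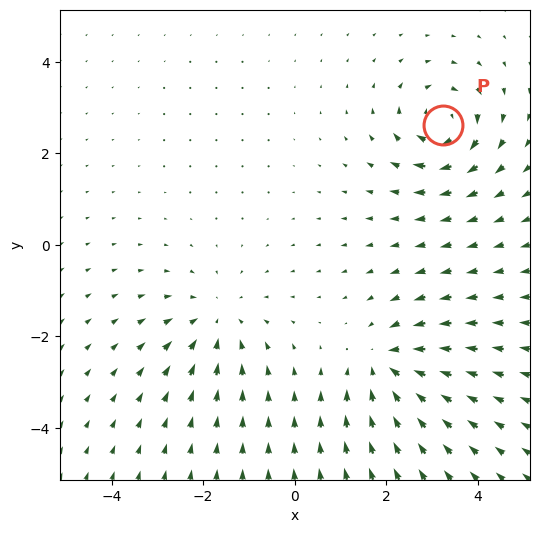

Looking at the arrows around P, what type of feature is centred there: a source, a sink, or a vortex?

At P (3.2, 2.6) the arrows circulate clockwise. Divergence ≈0, curl about -6 — near-zero divergence with nonzero curl is a vortex.

vortex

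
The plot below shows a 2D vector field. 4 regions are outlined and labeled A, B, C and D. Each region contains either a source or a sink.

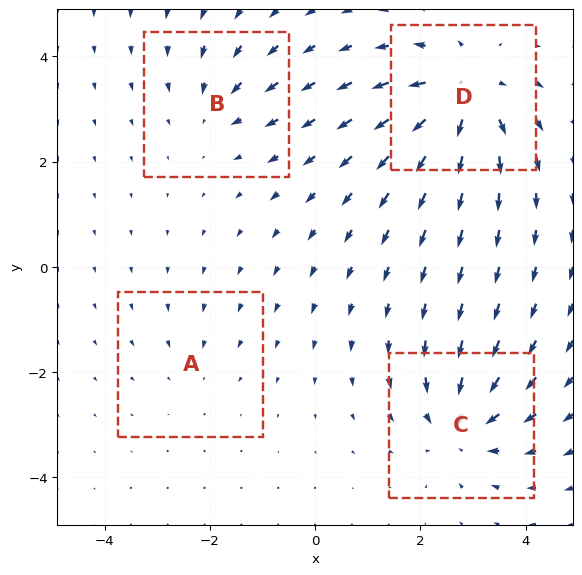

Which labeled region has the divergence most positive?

Divergence at each region's feature centre — A: about -2, B: about -3, C: about -6, D: about +7. Region D is most positive.

D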